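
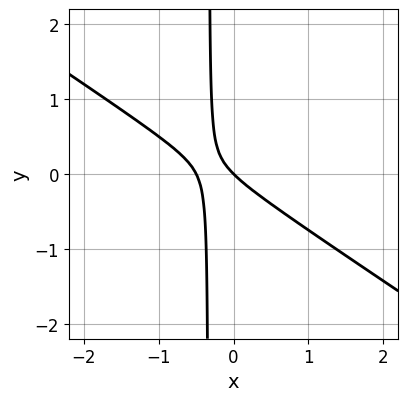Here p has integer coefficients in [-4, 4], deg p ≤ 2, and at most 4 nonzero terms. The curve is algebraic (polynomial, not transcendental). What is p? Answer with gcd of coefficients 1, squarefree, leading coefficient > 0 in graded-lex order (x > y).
2*x^2 + 3*x*y + x + y

Degree: a generic line meets the curve in up to 2 points, so deg p = 2.
Reading off the gridlines: one x-axis crossing is at x = 0; it crosses the y-axis at the gridline y = 0.
Putting this together gives p.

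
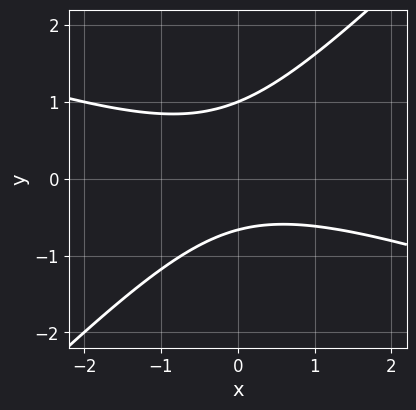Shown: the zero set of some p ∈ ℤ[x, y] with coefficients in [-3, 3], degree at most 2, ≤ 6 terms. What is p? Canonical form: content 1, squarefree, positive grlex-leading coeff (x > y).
x^2 + 2*x*y - 3*y^2 + y + 2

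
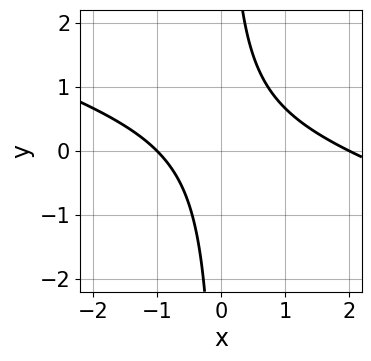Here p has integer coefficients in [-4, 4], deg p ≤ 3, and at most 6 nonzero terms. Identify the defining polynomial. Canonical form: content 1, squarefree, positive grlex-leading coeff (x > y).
x^2 + 3*x*y - x - 2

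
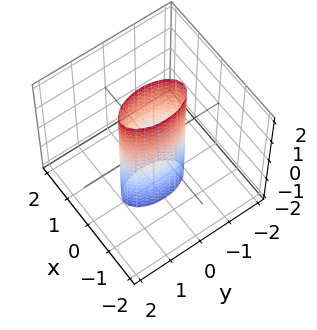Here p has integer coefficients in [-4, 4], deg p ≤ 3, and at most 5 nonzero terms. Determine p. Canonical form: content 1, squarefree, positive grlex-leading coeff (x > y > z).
First, degree: constant cross-section along one axis; a quadric, so deg p = 2.
Next, symmetries: it's symmetric under y → −y, forcing even powers of y; the x ↦ −x reflection is a symmetry, so x appears only in even powers; the z ↦ −z reflection is a symmetry, so z appears only in even powers.
Next, reading off the gridlines: the surface avoids every integer z-axis point in the box; among the integer gridlines, it crosses the y-axis at y ∈ {-1, 1}.
Finally, together with the visible shape, these determine p as stated.

3*x^2 + y^2 - 1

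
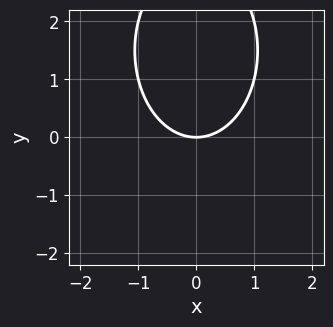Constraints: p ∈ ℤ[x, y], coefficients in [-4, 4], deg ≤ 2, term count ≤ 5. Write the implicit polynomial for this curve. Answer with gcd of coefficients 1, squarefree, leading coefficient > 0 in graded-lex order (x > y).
2*x^2 + y^2 - 3*y

deg p = 2. No degree-1 curve has this shape.
Symmetries: it's symmetric under x → −x, forcing even powers of x.
Observable constraints: one x-axis crossing is at x = 0; one y-axis crossing is at y = 0.
Assembling these constraints gives the stated polynomial.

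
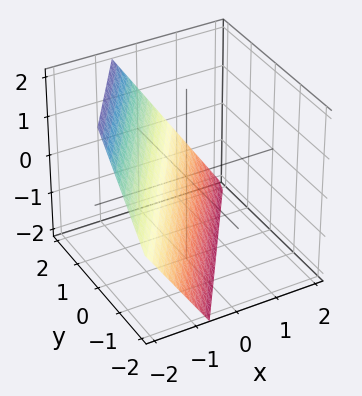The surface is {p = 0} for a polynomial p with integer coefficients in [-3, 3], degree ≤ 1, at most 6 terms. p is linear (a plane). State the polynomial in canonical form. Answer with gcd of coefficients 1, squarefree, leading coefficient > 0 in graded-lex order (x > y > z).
3*x - 2*y + 2*z + 2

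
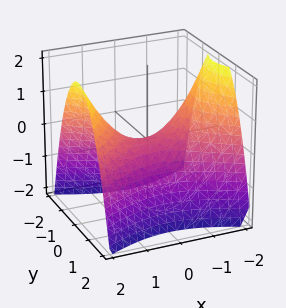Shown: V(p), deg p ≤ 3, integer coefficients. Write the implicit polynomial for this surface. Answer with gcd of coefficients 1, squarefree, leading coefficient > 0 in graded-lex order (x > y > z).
1. Degree: a saddle surface; a quadric, so deg p = 2.
2. Symmetries: mirror symmetry x ↦ −x ⇒ only even powers of x; it's symmetric under y → −y, forcing even powers of y.
3. From the axis intercepts and sections: one z-axis crossing is at z = 0; one x-axis crossing is at x = 0; one y-axis crossing is at y = 0.
4. The integer polynomial consistent with all of this is the stated p.

x^2 - 2*y^2 - 2*z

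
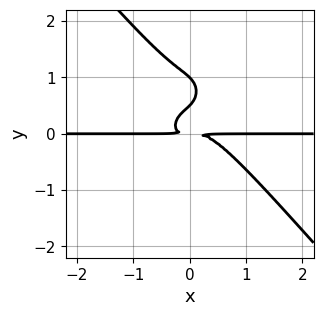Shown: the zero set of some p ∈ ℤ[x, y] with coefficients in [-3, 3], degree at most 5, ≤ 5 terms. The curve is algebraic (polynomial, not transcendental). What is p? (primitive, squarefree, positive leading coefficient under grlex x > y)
3*x^3*y + 2*y^4 + x*y^2 - 3*y^3 + y^2

First, deg p = 4. A generic line meets the curve in up to 4 points.
Next, from the visible intercepts: one y-axis crossing is at y = 1; the visible x-axis segment lies entirely on the curve.
Finally, together with the visible shape, these determine p as stated.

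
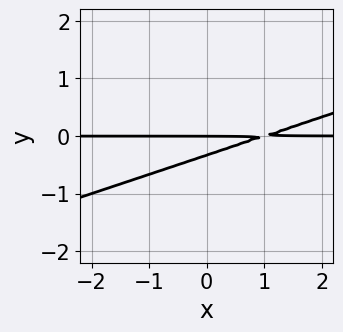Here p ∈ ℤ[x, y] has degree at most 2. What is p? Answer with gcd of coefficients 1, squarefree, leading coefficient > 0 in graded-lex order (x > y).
deg p = 2.
Reading off the gridlines: one y-axis crossing is at y = 0; the visible x-axis segment lies entirely on the curve.
Together with the visible shape, these determine p as stated.

x*y - 3*y^2 - y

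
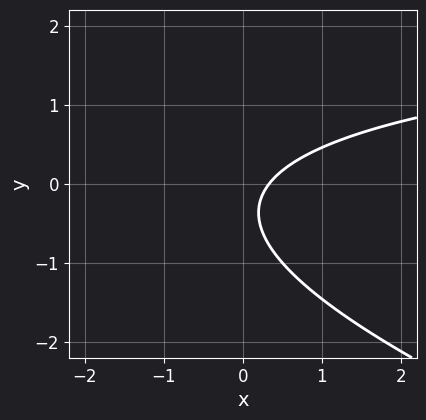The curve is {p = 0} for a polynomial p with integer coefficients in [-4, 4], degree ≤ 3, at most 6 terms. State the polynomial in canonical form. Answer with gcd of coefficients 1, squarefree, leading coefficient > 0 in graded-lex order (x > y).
x*y + 3*y^2 - 3*x + 2*y + 1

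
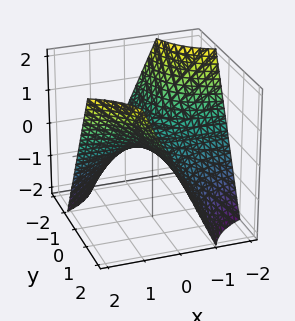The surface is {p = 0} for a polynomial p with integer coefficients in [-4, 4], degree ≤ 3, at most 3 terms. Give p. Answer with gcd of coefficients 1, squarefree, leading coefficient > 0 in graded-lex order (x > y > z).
(a) deg p = 2. A saddle surface; a quadric.
(b) From the axis intercepts and sections: every point of the y-axis in the box is on the surface; it crosses the z-axis at the gridline z = 0.
(c) Assembling these constraints gives the stated polynomial. Check: (2, 0, 0) on the x-axis lies on the surface, and p(2, 0, 0) = 0. ✓

x*y - z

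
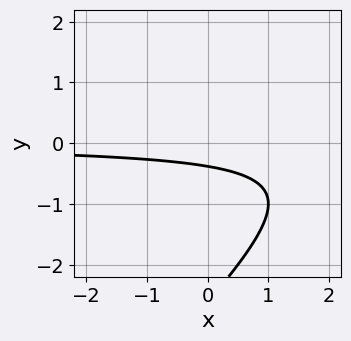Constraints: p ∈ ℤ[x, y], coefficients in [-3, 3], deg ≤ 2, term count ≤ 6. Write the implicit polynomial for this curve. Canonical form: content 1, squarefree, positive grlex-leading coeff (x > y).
x*y - y^2 - 3*y - 1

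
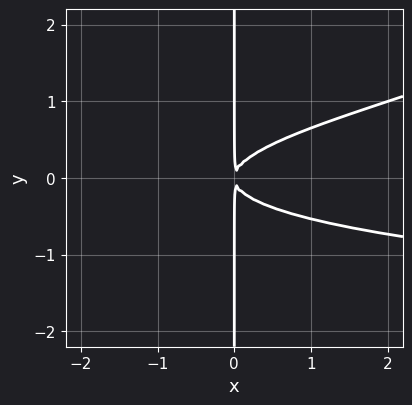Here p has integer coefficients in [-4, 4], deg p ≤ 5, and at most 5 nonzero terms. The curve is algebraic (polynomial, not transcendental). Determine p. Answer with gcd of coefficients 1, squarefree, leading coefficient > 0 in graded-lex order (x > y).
x*y^3 - 3*x*y^2 + x^2

(a) deg p = 4.
(b) From the axis intercepts and sections: every point of the y-axis in the box is on the curve.
(c) Putting this together gives p.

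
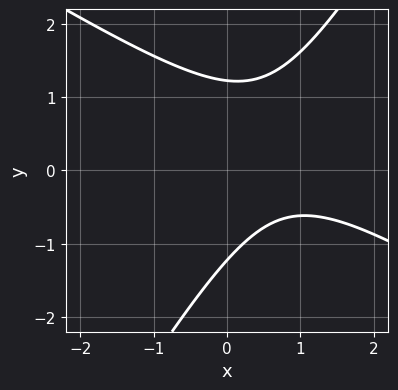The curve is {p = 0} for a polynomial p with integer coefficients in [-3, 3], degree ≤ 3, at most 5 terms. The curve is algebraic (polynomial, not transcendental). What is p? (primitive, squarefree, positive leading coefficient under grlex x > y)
deg p = 2. No degree-1 curve has this shape.
From the axis intercepts and sections: no x-intercept at any integer in the box.
Fitting integer coefficients to these (and the overall shape) gives p.

2*x^2 + 2*x*y - 2*y^2 - 3*x + 3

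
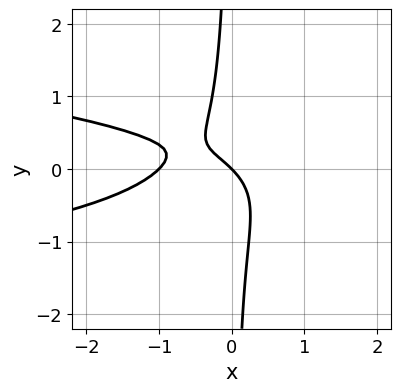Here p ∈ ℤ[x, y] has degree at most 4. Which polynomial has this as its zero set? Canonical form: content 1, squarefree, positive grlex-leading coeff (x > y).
1. deg p = 3.
2. From the axis intercepts and sections: it crosses the y-axis at the gridline y = 0; the x-axis gridline crossings are at x ∈ {-1, 0}.
3. Matching integer coefficients to the picture gives p.

3*x*y^2 + x^2 + x + y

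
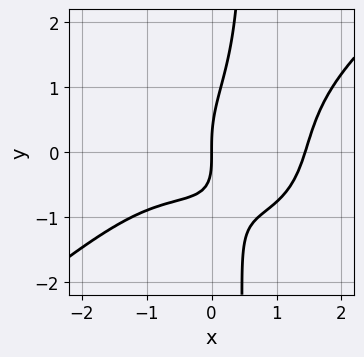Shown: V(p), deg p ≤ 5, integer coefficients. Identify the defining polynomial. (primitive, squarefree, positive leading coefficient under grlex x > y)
x^4 - 2*x*y^3 + y^3 - 2*x*y - 3*x

First, degree: no degree-3 curve has this shape, so deg p = 4.
Next, from the visible intercepts: one x-axis crossing is at x = 0; one y-axis crossing is at y = 0.
Finally, fitting integer coefficients to these (and the overall shape) gives p.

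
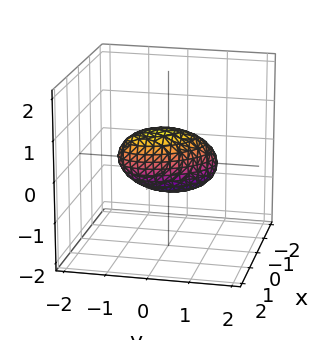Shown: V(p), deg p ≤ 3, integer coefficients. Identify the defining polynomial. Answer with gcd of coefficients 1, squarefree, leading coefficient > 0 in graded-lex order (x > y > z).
(a) The degree is 2 — a generic line meets the surface in up to 2 points.
(b) Checking where it meets the axes: the y-axis gridline crossings are at y ∈ {-1, 1}.
(c) These observations pin down the coefficients.

3*x^2 + 2*x*y - 2*x*z + 2*y^2 + 3*z^2 - 2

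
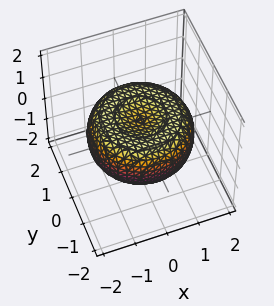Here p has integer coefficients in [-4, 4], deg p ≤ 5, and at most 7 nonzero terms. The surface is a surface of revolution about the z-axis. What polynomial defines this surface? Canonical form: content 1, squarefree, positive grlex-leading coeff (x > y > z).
1. Degree: the shape is more complex than any degree-3 surface, so deg p = 4.
2. Symmetries: the surface is invariant under rotation about z: p = q(x² + y², z).
3. Against the integer gridlines: a circular section at z = 0 has radius between 1 and 2.
4. Assembling these constraints gives the stated polynomial.

x^4 + 2*x^2*y^2 + y^4 - 2*x^2 - 2*y^2 + 3*z^2 - 1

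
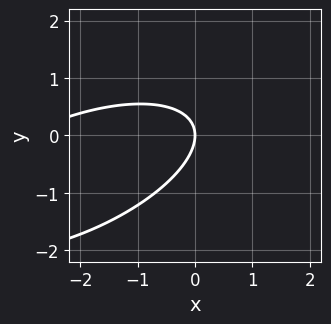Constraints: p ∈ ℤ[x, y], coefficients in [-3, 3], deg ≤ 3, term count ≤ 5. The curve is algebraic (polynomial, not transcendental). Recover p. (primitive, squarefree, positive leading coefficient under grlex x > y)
x^2 - 2*x*y + 3*y^2 + 3*x

1. Degree: a generic line meets the curve in up to 2 points, so deg p = 2.
2. Against the integer gridlines: it meets the y-axis at y = 0 (among the integer gridlines); it meets the x-axis at x = 0 (among the integer gridlines).
3. Together with the visible shape, these determine p as stated.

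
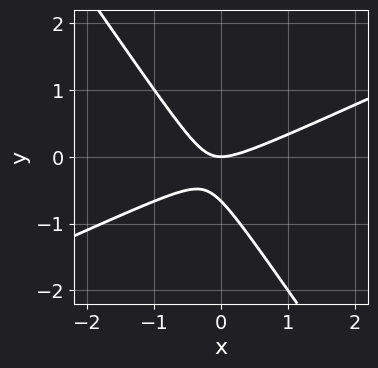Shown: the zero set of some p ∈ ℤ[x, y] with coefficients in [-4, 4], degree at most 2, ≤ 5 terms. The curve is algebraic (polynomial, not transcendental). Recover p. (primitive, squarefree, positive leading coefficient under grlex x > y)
2*x^2 - 3*x*y - 3*y^2 - 2*y

First, the degree is 2 — no degree-1 curve has this shape.
Then, from the visible intercepts: one y-axis crossing is at y = 0; it meets the x-axis at x = 0 (among the integer gridlines).
Finally, putting this together gives p.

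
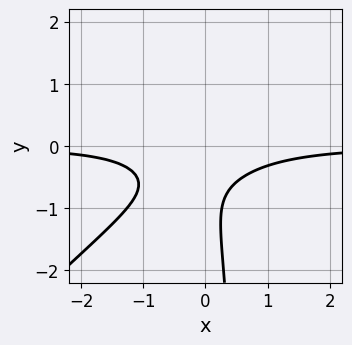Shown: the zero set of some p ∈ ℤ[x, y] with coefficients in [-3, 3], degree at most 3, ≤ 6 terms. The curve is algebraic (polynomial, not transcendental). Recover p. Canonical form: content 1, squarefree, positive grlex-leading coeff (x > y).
deg p = 3. No degree-2 curve has this shape.
From the visible intercepts: no y-intercept at any integer in the box; the curve avoids every integer x-axis point in the box.
Matching integer coefficients to the picture gives p.

3*x^2*y - 3*x*y^2 + 2*y^2 + 3*y + 2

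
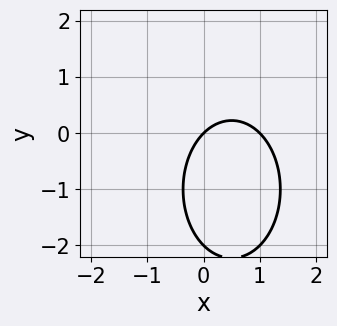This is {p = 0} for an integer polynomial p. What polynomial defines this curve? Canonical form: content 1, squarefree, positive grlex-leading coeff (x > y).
Degree: a generic line meets the curve in up to 2 points, so deg p = 2.
Checking where it meets the axes: the y-axis gridline crossings are at y ∈ {-2, 0}; the x-axis gridline crossings are at x ∈ {0, 1}.
Putting this together gives p.

2*x^2 + y^2 - 2*x + 2*y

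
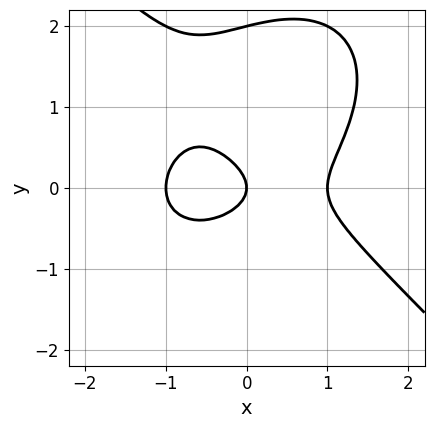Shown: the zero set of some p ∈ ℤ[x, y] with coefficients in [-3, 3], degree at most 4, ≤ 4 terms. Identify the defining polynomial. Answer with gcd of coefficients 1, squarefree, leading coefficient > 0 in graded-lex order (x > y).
1. The degree is 3 — a generic line meets the curve in up to 3 points.
2. From the axis intercepts and sections: among the integer gridlines, it crosses the x-axis at x ∈ {-1, 0, 1}; the y-axis gridline crossings are at y ∈ {0, 2}.
3. The integer polynomial consistent with all of this is the stated p.

x^3 + y^3 - 2*y^2 - x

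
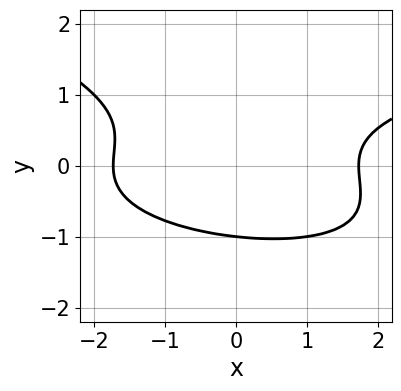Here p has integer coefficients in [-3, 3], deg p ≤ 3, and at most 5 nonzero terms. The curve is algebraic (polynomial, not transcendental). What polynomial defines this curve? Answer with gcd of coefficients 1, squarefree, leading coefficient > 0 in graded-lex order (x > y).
x*y^2 + 3*y^3 - x^2 + 3

The degree is 3 — the shape is more complex than any degree-2 curve.
From the visible intercepts: one y-axis crossing is at y = -1.
The integer polynomial consistent with all of this is the stated p.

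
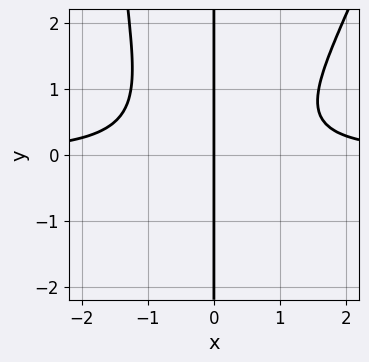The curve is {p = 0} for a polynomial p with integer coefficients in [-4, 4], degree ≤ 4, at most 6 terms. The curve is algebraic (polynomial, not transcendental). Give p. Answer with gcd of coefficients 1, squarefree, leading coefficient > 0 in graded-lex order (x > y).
3*x^3*y - x^2*y^2 - 3*x*y^2 - 3*x

First, the degree is 4 — the shape is more complex than any degree-3 curve.
Next, observable constraints: every point of the y-axis in the box is on the curve; it crosses the x-axis at the gridline x = 0.
Finally, putting this together gives p.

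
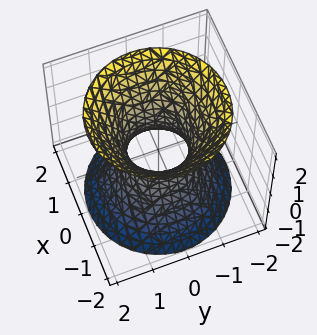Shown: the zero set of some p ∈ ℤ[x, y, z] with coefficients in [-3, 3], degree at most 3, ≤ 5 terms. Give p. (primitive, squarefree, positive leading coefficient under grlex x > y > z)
1. Degree: one connected sheet with a waist; a quadric, so deg p = 2.
2. Symmetries: mirror symmetry z ↦ −z ⇒ only even powers of z; rotational symmetry about the z-axis ⇒ p depends on x, y only through x² + y².
3. Reading off the gridlines: a circular section at z = 2 has radius between 1 and 2; it misses every integer gridline on the z-axis.
4. These observations pin down the coefficients.

3*x^2 + 3*y^2 - 2*z^2 - 2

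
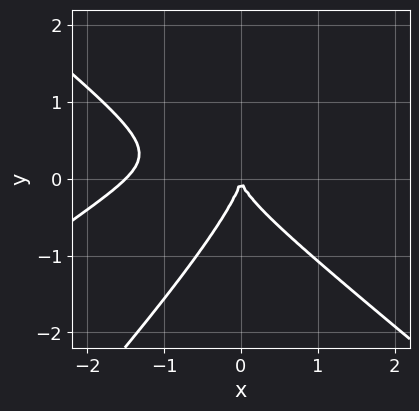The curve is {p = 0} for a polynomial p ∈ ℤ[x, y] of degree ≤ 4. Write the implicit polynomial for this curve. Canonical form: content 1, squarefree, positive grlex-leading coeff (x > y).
1. The degree is 3 — no degree-2 curve has this shape.
2. Against the integer gridlines: one y-axis crossing is at y = 0; one x-axis crossing is at x = 0.
3. Together with the visible shape, these determine p as stated.

2*x^3 - 2*x^2*y - 3*x*y^2 + 3*y^3 + 3*x^2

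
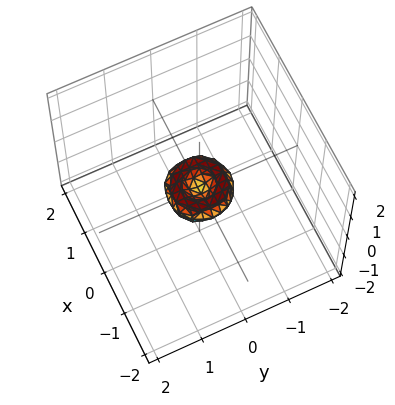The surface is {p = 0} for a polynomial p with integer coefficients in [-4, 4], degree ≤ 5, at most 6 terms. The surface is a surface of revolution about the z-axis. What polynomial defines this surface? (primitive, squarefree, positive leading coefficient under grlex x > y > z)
Degree: no degree-3 surface has this shape, so deg p = 4.
Symmetries: the z-axis is an axis of rotation, so x and y enter only as x² + y².
Observable constraints: a circular section at z = 0 has radius between 0 and 1; one z-axis crossing is at z = 0.
Matching integer coefficients to the picture gives p.

2*x^4 + 4*x^2*y^2 + 2*y^4 - x^2 - y^2 + 2*z^2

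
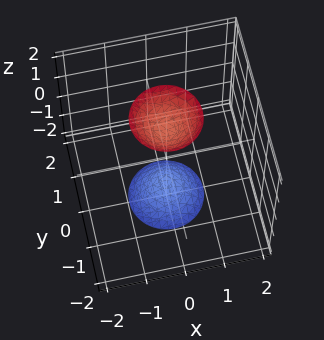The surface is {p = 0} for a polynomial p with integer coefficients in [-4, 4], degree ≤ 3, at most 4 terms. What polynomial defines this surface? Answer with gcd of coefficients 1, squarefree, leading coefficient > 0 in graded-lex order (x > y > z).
3*x^2 + 3*y^2 - z^2 + 2

First, there are 2 components. Treating them together as one polynomial.
Then, the degree is 2 — two separate bowl-shaped sheets opening away from each other; a quadric.
Then, symmetries: mirror symmetry z ↦ −z ⇒ only even powers of z; the z-axis is an axis of rotation, so x and y enter only as x² + y².
Then, checking where it meets the axes: no y-intercept at any integer in the box; it misses every integer gridline on the x-axis; a circular section at z = -2 has radius between 0 and 1.
Finally, these observations pin down the coefficients.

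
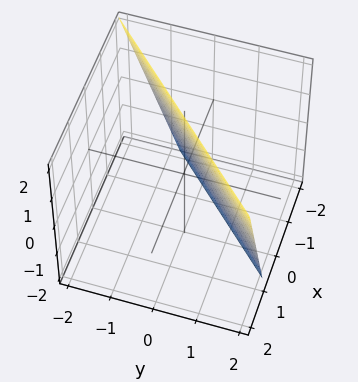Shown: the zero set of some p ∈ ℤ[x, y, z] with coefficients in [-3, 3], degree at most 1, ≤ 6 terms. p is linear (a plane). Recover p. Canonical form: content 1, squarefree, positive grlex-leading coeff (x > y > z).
3*x - 3*y - z + 2

1. The degree is 1 — the surface is flat (a plane).
2. Observable constraints: one z-axis crossing is at z = 2.
3. The integer polynomial consistent with all of this is the stated p.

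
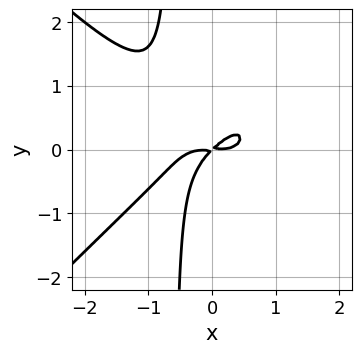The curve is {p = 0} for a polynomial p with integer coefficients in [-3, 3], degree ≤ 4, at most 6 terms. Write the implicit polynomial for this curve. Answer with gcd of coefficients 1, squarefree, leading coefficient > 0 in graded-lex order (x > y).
x^4 - x^2*y^2 + x*y^2 - x*y + y^2

(a) Degree: the shape is more complex than any degree-3 curve, so deg p = 4.
(b) Matching integer coefficients to the picture gives p.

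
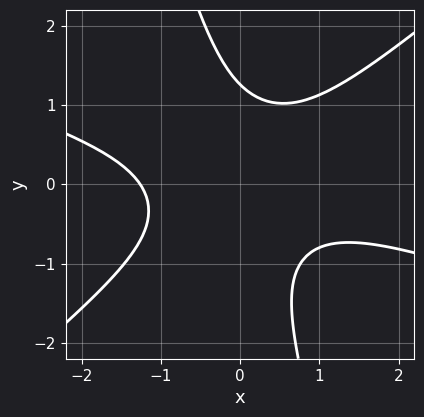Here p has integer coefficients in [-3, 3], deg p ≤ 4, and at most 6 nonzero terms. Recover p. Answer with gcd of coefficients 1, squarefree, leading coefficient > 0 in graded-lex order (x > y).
deg p = 3.
Solving for integer coefficients yields p as stated.

x^3 + 2*x^2*y - 3*x*y^2 - y^3 + 2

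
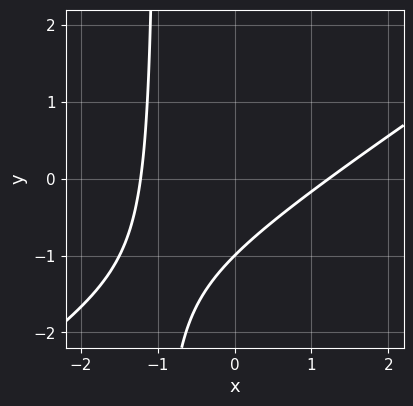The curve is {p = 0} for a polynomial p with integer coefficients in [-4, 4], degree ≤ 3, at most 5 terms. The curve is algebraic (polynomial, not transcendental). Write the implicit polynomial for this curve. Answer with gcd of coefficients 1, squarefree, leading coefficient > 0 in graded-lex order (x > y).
1. deg p = 2. The shape is more complex than any degree-1 curve.
2. From the axis intercepts and sections: it crosses the y-axis at the gridline y = -1.
3. The integer polynomial consistent with all of this is the stated p.

2*x^2 - 3*x*y - 3*y - 3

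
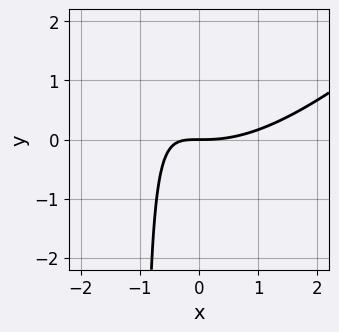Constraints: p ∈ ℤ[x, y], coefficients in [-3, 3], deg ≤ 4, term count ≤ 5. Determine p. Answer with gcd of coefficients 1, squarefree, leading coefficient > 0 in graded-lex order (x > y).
1. deg p = 3. No degree-2 curve has this shape.
2. Reading off the gridlines: it meets the y-axis at y = 0 (among the integer gridlines); it crosses the x-axis at the gridline x = 0.
3. Together with the visible shape, these determine p as stated.

x^3 - x^2*y - 3*x*y - 2*y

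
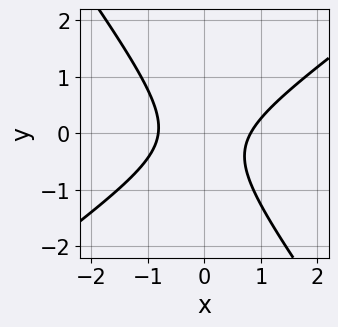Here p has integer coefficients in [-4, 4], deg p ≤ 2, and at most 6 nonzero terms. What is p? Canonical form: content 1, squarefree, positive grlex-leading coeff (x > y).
3*x^2 - 2*x*y - 3*y^2 - y - 2

First, degree: the shape is more complex than any degree-1 curve, so deg p = 2.
Next, against the integer gridlines: the curve avoids every integer y-axis point in the box.
Finally, fitting integer coefficients to these (and the overall shape) gives p.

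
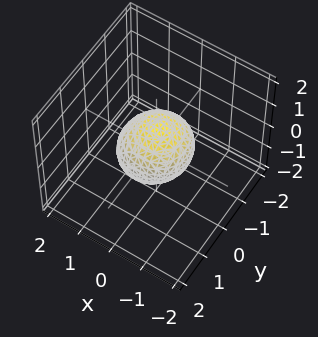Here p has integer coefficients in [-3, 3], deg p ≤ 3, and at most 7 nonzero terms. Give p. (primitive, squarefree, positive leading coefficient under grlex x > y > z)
(a) deg p = 2. The shape is more complex than any degree-1 surface.
(b) From the axis intercepts and sections: among the integer gridlines, it crosses the x-axis at x ∈ {-1, 1}; the y-axis gridline crossings are at y ∈ {-1, 1}; the z-axis gridline crossings are at z ∈ {-1, 1}.
(c) Putting this together gives p.

3*x^2 + x*z + 3*y^2 + 3*z^2 - 3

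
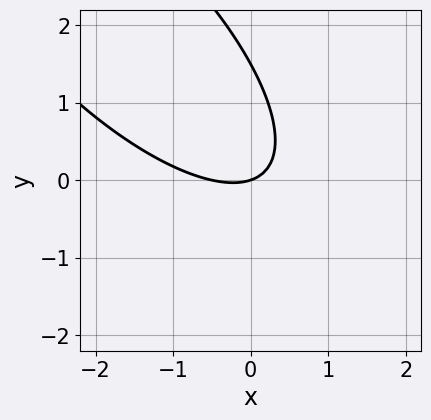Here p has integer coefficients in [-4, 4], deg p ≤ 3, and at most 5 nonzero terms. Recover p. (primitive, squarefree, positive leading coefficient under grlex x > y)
2*x^2 + 3*x*y + 2*y^2 + x - 3*y

(a) The degree is 2 — no degree-1 curve has this shape.
(b) Against the integer gridlines: it meets the y-axis at y = 0 (among the integer gridlines); it crosses the x-axis at the gridline x = 0.
(c) Matching integer coefficients to the picture gives p.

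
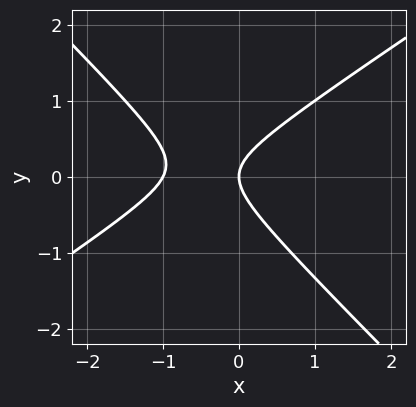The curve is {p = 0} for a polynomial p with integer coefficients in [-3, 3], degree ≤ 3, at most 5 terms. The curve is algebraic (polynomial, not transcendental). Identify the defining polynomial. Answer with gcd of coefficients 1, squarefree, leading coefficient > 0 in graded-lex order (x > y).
(a) Degree: the shape is more complex than any degree-1 curve, so deg p = 2.
(b) Against the integer gridlines: it meets the y-axis at y = 0 (among the integer gridlines); among the integer gridlines, it crosses the x-axis at x ∈ {-1, 0}.
(c) Matching integer coefficients to the picture gives p.

2*x^2 - x*y - 3*y^2 + 2*x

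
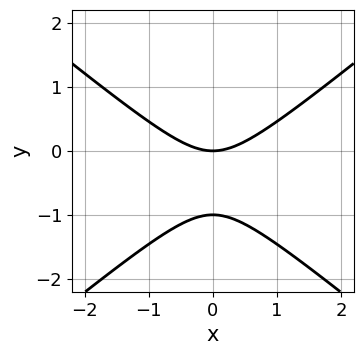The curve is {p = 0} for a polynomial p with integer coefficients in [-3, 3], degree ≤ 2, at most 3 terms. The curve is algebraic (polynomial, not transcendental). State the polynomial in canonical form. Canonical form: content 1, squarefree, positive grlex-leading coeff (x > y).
2*x^2 - 3*y^2 - 3*y

1. Degree: a generic line meets the curve in up to 2 points, so deg p = 2.
2. Symmetries: it's symmetric under x → −x, forcing even powers of x.
3. Against the integer gridlines: the y-axis gridline crossings are at y ∈ {-1, 0}; one x-axis crossing is at x = 0.
4. These observations pin down the coefficients.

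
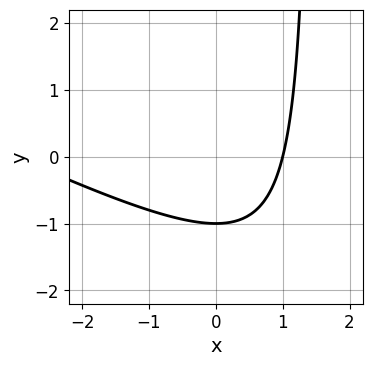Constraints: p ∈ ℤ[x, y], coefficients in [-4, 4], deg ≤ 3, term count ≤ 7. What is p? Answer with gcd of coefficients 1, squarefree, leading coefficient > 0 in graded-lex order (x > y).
x^2 + 2*x*y + 2*x - 3*y - 3

(a) The degree is 2 — the shape is more complex than any degree-1 curve.
(b) From the axis intercepts and sections: one y-axis crossing is at y = -1; it meets the x-axis at x = 1 (among the integer gridlines).
(c) Putting this together gives p.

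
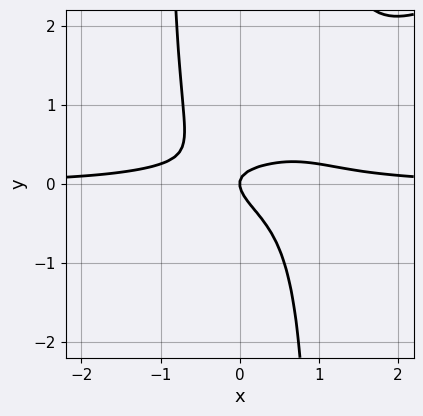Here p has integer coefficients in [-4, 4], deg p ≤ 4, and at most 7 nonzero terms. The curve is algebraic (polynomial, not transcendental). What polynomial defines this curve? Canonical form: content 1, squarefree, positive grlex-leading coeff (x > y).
2*x^3*y - 3*x^2*y^2 + 2*x*y + 3*y^2 - x

The degree is 4 — the shape is more complex than any degree-3 curve.
Reading off the gridlines: one x-axis crossing is at x = 0; it crosses the y-axis at the gridline y = 0.
Together with the visible shape, these determine p as stated.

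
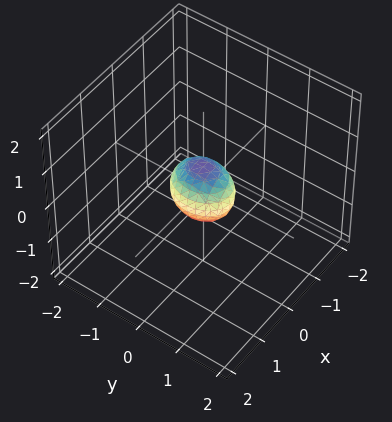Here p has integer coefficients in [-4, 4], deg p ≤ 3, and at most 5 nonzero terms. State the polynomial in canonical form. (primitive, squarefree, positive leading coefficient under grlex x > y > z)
3*x^2 + 2*y^2 + 2*z^2 - 1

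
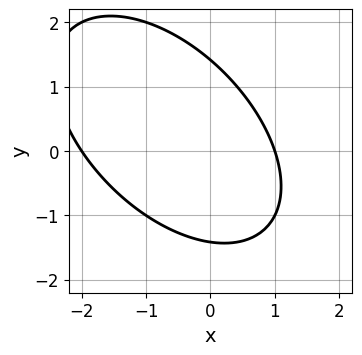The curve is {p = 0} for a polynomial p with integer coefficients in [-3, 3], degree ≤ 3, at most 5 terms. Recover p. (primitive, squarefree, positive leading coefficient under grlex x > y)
x^2 + x*y + y^2 + x - 2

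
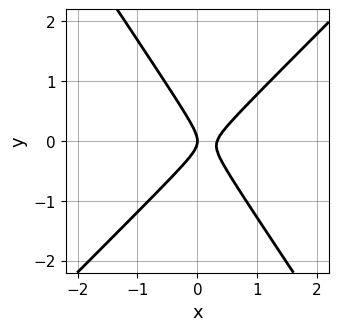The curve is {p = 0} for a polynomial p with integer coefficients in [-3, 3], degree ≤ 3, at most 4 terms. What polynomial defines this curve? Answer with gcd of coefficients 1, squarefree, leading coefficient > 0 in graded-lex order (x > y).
1. The degree is 2 — no degree-1 curve has this shape.
2. Observable constraints: it crosses the x-axis at the gridline x = 0; it meets the y-axis at y = 0 (among the integer gridlines).
3. Solving for integer coefficients yields p as stated.

3*x^2 - x*y - 2*y^2 - x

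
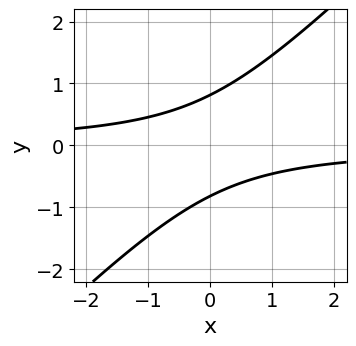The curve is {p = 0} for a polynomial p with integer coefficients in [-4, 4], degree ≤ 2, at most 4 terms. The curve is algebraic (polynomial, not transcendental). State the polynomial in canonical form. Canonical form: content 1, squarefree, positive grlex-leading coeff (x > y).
3*x*y - 3*y^2 + 2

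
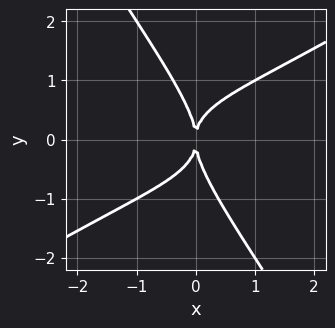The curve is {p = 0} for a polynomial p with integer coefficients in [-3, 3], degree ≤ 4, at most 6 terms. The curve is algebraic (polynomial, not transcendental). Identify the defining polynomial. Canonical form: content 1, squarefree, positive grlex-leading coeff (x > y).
deg p = 4. A generic line meets the curve in up to 4 points.
Checking where it meets the axes: it crosses the x-axis at the gridline x = 0; it crosses the y-axis at the gridline y = 0.
Together with the visible shape, these determine p as stated.

x^3*y - 2*x*y^3 - y^4 + 2*x^2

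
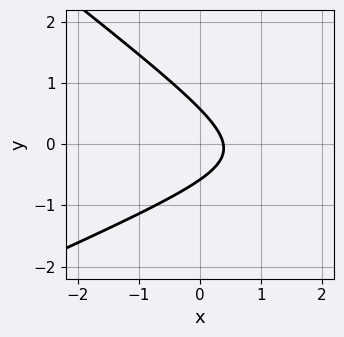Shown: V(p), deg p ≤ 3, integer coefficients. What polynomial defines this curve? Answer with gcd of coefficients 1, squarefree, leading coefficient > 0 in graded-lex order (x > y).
1. The degree is 2 — a generic line meets the curve in up to 2 points.
2. Putting this together gives p.

x^2 - x*y - 3*y^2 - 3*x + 1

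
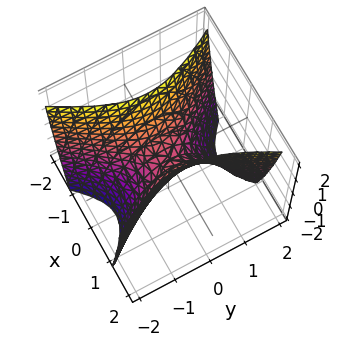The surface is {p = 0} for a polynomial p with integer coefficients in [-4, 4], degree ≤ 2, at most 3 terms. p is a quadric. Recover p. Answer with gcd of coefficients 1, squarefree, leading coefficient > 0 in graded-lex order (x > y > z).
2*x^2 - y^2 - z

First, the degree is 2 — a hyperbolic paraboloid; a quadric.
Then, symmetries: mirror symmetry x ↦ −x ⇒ only even powers of x; it's symmetric under y → −y, forcing even powers of y.
Next, from the visible intercepts: one y-axis crossing is at y = 0; it meets the x-axis at x = 0 (among the integer gridlines); it meets the z-axis at z = 0 (among the integer gridlines).
Finally, matching integer coefficients to the picture gives p.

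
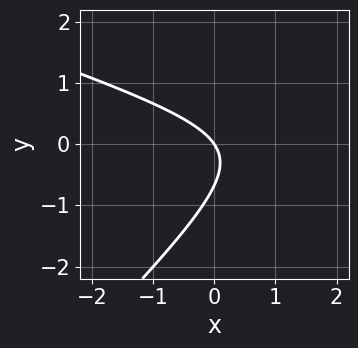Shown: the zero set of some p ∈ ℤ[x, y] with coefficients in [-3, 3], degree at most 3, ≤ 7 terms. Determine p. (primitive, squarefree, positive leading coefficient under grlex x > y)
First, degree: no degree-1 curve has this shape, so deg p = 2.
Then, observable constraints: it meets the y-axis at y = 0 (among the integer gridlines); one x-axis crossing is at x = 0.
Finally, fitting integer coefficients to these (and the overall shape) gives p.

x^2 + 2*x*y - 3*y^2 - 3*x - 2*y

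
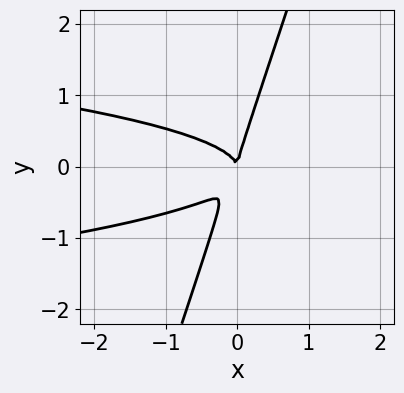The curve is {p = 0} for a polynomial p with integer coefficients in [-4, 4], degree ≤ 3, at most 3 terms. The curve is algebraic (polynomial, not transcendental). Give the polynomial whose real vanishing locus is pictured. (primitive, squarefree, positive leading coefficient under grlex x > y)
(a) deg p = 3. A generic line meets the curve in up to 3 points.
(b) Reading off the gridlines: it crosses the y-axis at the gridline y = 0; it crosses the x-axis at the gridline x = 0.
(c) Matching integer coefficients to the picture gives p.

3*x*y^2 - y^3 + x^2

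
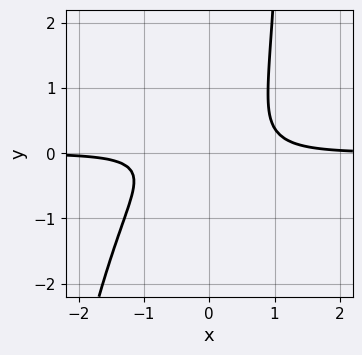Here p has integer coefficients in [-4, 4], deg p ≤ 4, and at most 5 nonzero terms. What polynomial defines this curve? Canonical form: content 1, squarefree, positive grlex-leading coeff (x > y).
The degree is 4 — a generic line meets the curve in up to 4 points.
Observable constraints: the curve avoids every integer y-axis point in the box; the curve avoids every integer x-axis point in the box.
Solving for integer coefficients yields p as stated.

3*x^3*y + 2*x*y^2 - 3*y^2 - 1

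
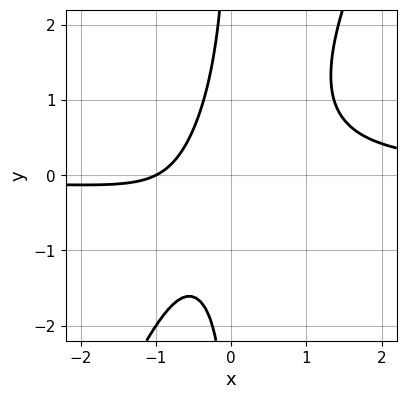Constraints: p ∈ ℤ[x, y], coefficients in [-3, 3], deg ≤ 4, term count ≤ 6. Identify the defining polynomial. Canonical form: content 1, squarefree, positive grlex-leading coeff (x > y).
2*x^2*y - x*y^2 - x - 1

First, deg p = 3. A generic line meets the curve in up to 3 points.
Then, observable constraints: one x-axis crossing is at x = -1; the curve avoids every integer y-axis point in the box.
Finally, the integer polynomial consistent with all of this is the stated p.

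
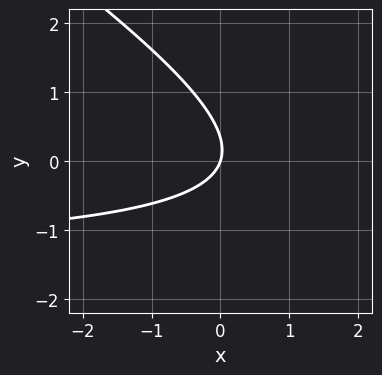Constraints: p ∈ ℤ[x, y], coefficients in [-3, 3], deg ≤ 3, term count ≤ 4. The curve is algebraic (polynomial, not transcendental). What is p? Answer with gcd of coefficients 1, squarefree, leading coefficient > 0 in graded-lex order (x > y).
The degree is 2 — a generic line meets the curve in up to 2 points.
Checking where it meets the axes: it crosses the y-axis at the gridline y = 0; it meets the x-axis at x = 0 (among the integer gridlines).
Matching integer coefficients to the picture gives p.

2*x*y + 3*y^2 + 3*x - y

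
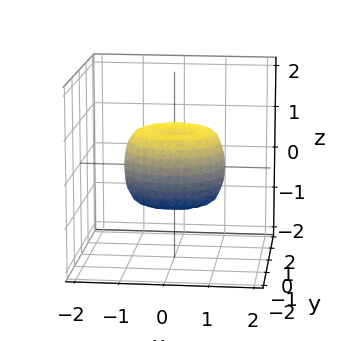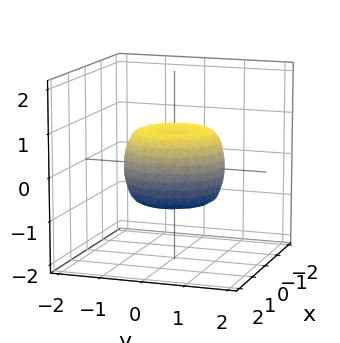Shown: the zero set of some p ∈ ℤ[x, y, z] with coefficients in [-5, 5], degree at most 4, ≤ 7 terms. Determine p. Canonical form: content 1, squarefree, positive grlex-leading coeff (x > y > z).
2*x^4 + 4*x^2*y^2 + 2*y^4 - 2*x^2 - 2*y^2 + 2*z^2 - 1

deg p = 4. The shape is more complex than any degree-3 surface.
Symmetries: every cross-section ⟂ z is a circle, so x, y appear only via x² + y².
From the visible intercepts: a circular section at z = 0 has radius between 1 and 2.
Putting this together gives p.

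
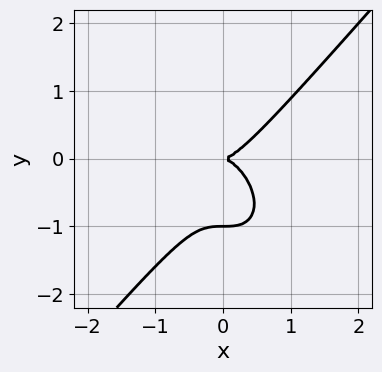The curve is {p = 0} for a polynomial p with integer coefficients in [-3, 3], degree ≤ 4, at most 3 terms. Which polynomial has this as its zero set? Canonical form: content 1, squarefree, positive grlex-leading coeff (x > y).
3*x^3 - 2*y^3 - 2*y^2

(a) Degree: the shape is more complex than any degree-2 curve, so deg p = 3.
(b) Checking where it meets the axes: the y-axis gridline crossings are at y ∈ {-1, 0}; one x-axis crossing is at x = 0.
(c) Assembling these constraints gives the stated polynomial.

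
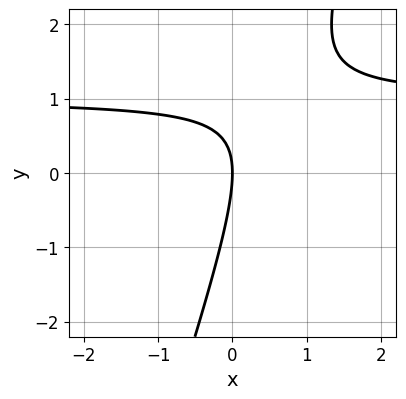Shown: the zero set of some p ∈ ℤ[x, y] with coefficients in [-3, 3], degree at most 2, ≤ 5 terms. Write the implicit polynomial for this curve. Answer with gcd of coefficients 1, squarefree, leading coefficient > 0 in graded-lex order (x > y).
3*x*y - y^2 - 3*x

First, degree: a generic line meets the curve in up to 2 points, so deg p = 2.
Then, reading off the gridlines: it meets the x-axis at x = 0 (among the integer gridlines); it crosses the y-axis at the gridline y = 0.
Finally, assembling these constraints gives the stated polynomial.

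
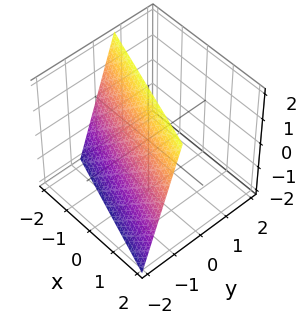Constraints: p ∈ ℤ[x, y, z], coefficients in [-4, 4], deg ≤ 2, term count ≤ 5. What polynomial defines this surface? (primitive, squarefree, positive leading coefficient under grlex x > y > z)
The degree is 1 — every cross-section is a straight line — this is a plane.
From the axis intercepts and sections: it crosses the x-axis at the gridline x = -2; one z-axis crossing is at z = 2.
Fitting integer coefficients to these (and the overall shape) gives p.

x + 3*y - z + 2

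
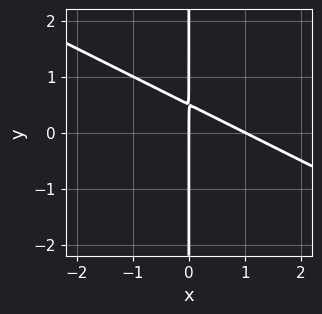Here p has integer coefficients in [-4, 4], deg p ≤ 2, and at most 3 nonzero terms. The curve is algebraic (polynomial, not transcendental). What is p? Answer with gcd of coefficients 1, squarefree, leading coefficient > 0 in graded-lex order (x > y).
x^2 + 2*x*y - x

1. Degree: the shape is more complex than any degree-1 curve, so deg p = 2.
2. From the axis intercepts and sections: every point of the y-axis in the box is on the curve; among the integer gridlines, it crosses the x-axis at x ∈ {0, 1}.
3. Fitting integer coefficients to these (and the overall shape) gives p.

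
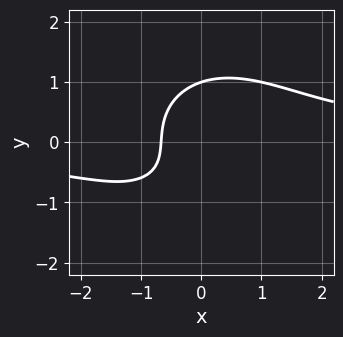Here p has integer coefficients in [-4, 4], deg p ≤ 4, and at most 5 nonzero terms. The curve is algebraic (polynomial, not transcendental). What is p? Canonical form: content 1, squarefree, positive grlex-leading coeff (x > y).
1. deg p = 3. The shape is more complex than any degree-2 curve.
2. From the axis intercepts and sections: it meets the y-axis at y = 1 (among the integer gridlines).
3. Putting this together gives p.

2*x^2*y + 2*y^3 + x*y - 3*x - 2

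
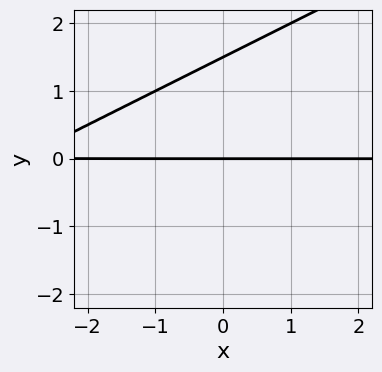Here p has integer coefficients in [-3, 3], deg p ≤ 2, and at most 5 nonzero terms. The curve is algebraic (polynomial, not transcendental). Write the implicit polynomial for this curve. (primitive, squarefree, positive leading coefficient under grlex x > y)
x*y - 2*y^2 + 3*y

Degree: no degree-1 curve has this shape, so deg p = 2.
From the axis intercepts and sections: every point of the x-axis in the box is on the curve; it meets the y-axis at y = 0 (among the integer gridlines).
Putting this together gives p.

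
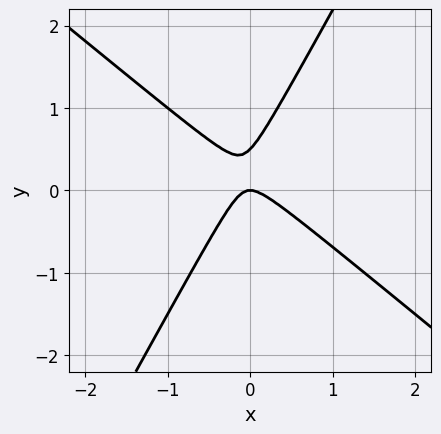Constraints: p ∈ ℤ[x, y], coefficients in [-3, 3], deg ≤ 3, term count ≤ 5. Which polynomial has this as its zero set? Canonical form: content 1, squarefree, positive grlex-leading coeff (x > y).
3*x^2 + 2*x*y - 2*y^2 + y

First, the degree is 2 — the shape is more complex than any degree-1 curve.
Then, from the visible intercepts: it meets the y-axis at y = 0 (among the integer gridlines); it crosses the x-axis at the gridline x = 0.
Finally, these observations pin down the coefficients.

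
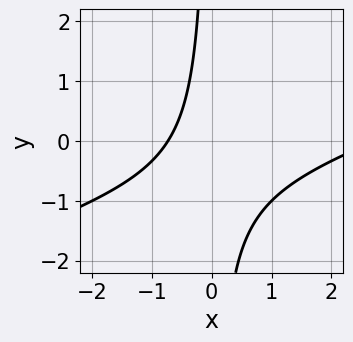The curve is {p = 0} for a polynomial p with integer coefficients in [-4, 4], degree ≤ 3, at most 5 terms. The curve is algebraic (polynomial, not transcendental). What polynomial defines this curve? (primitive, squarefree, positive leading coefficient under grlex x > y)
Degree: no degree-1 curve has this shape, so deg p = 2.
From the axis intercepts and sections: the curve avoids every integer y-axis point in the box.
Matching integer coefficients to the picture gives p.

x^2 - 3*x*y - 2*x - 2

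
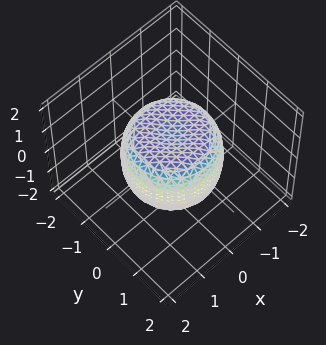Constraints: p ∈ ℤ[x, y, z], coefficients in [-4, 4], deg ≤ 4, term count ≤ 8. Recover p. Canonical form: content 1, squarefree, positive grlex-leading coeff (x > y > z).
x^4 + 2*x^2*y^2 + y^4 - x^2 - y^2 + z^2 - 1

1. The degree is 4 — no degree-3 surface has this shape.
2. Symmetries: the surface is invariant under rotation about z: p = q(x² + y², z).
3. Against the integer gridlines: a circular section at z = 1 has radius exactly 1; the z-axis gridline crossings are at z ∈ {-1, 1}.
4. Together with the visible shape, these determine p as stated.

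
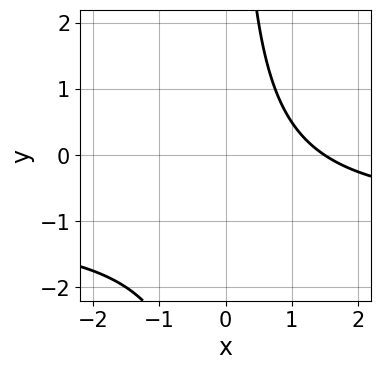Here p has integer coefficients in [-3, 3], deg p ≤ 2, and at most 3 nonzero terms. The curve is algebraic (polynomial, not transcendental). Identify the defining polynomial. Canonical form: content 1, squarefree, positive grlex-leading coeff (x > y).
2*x*y + 2*x - 3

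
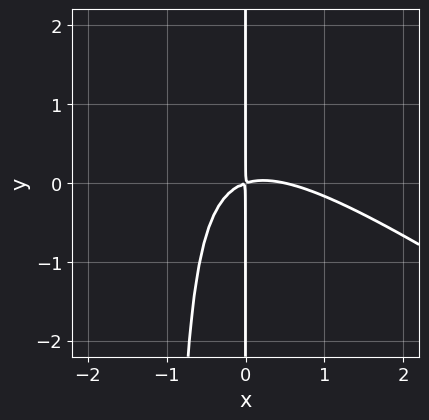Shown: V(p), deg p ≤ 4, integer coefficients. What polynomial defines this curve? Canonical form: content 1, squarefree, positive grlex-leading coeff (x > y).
First, deg p = 3.
Next, against the integer gridlines: the visible y-axis segment lies entirely on the curve.
Finally, solving for integer coefficients yields p as stated.

2*x^3 + 3*x^2*y - x^2 + 3*x*y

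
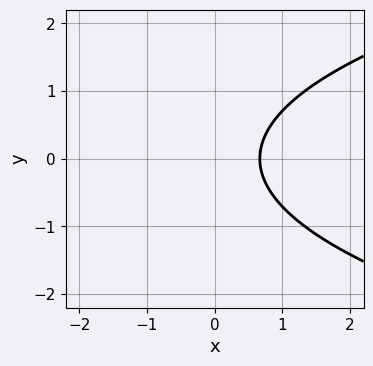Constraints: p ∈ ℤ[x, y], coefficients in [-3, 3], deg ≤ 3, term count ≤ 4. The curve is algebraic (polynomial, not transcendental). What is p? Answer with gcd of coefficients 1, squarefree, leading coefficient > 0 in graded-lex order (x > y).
(a) deg p = 2. No degree-1 curve has this shape.
(b) Symmetries: mirror symmetry y ↦ −y ⇒ only even powers of y.
(c) From the axis intercepts and sections: it misses every integer gridline on the y-axis.
(d) Together with the visible shape, these determine p as stated.

2*y^2 - 3*x + 2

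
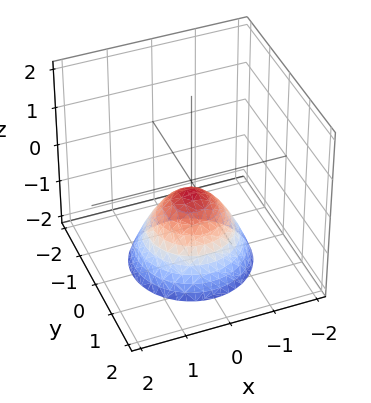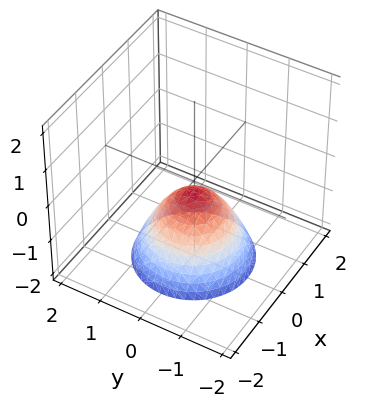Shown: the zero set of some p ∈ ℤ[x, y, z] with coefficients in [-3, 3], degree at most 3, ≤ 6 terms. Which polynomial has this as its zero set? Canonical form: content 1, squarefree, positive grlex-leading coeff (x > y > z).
3*x^2 + 3*y^2 + 3*z + 1

Degree: no degree-1 surface has this shape, so deg p = 2.
By symmetry, the surface is invariant under rotation about z: p = q(x² + y², z).
From the visible intercepts: the surface avoids every integer x-axis point in the box; no y-intercept at any integer in the box; a circular section at z = -2 has radius between 1 and 2.
Matching integer coefficients to the picture gives p.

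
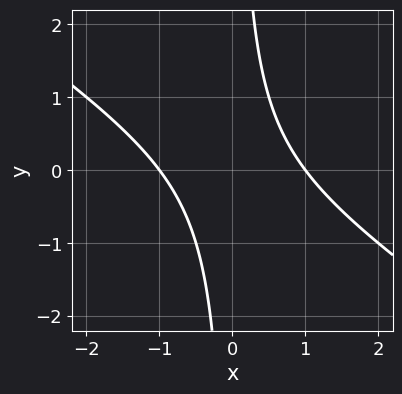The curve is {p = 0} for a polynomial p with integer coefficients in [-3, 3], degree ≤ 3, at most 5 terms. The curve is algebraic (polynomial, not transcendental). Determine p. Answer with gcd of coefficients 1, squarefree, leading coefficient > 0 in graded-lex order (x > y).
2*x^2 + 3*x*y - 2

(a) deg p = 2. No degree-1 curve has this shape.
(b) Against the integer gridlines: it misses every integer gridline on the y-axis; the x-axis gridline crossings are at x ∈ {-1, 1}.
(c) The integer polynomial consistent with all of this is the stated p.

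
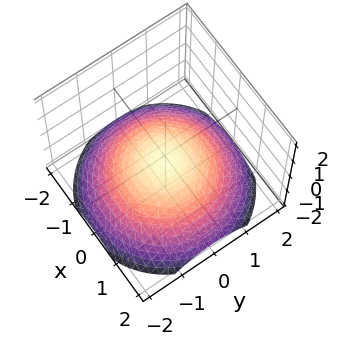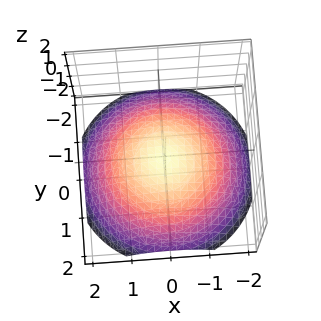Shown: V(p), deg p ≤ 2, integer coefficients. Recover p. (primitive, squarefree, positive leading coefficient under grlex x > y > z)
1. The degree is 2 — no degree-1 surface has this shape.
2. By symmetry, the z-axis is an axis of rotation, so x and y enter only as x² + y².
3. Against the integer gridlines: it misses every integer gridline on the x-axis; a circular section at z = -1 has radius between 1 and 2.
4. Putting this together gives p.

x^2 + y^2 + 3*z + 1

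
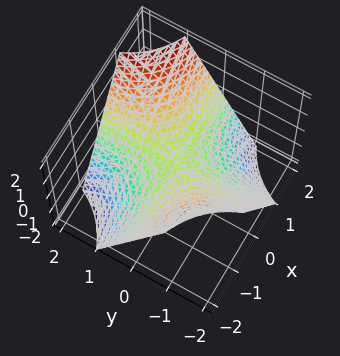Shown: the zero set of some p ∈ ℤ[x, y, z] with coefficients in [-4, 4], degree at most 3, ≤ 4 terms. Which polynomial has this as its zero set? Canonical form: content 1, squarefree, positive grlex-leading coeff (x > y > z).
First, the degree is 2 — a hyperbolic paraboloid; a quadric.
Then, observable constraints: it meets the z-axis at z = 0 (among the integer gridlines); the visible y-axis segment lies entirely on the surface.
Finally, these observations pin down the coefficients. Check: (-1, 0, 0) on the x-axis lies on the surface, and p(-1, 0, 0) = 0. ✓

x*y - z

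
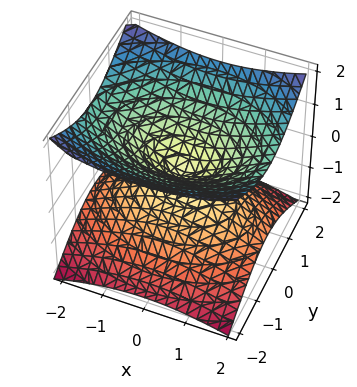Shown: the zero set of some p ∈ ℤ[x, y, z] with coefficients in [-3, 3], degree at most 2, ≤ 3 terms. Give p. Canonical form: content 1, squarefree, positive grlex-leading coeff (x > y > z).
x^2 + 2*y^2 - 3*z^2

First, deg p = 2.
Then, symmetries: it's symmetric under y → −y, forcing even powers of y; the x ↦ −x reflection is a symmetry, so x appears only in even powers; it's symmetric under z → −z, forcing even powers of z.
Then, checking where it meets the axes: it meets the z-axis at z = 0 (among the integer gridlines); it meets the x-axis at x = 0 (among the integer gridlines).
Finally, the integer polynomial consistent with all of this is the stated p.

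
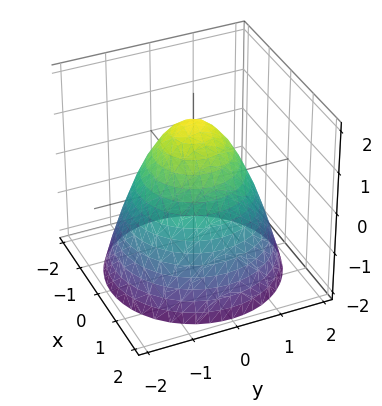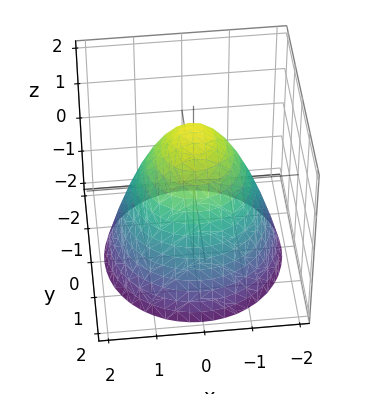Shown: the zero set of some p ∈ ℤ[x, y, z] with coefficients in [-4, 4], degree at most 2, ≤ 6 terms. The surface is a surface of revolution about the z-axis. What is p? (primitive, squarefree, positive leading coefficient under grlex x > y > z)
2*x^2 + 2*y^2 + 2*z - 3

Degree: the shape is more complex than any degree-1 surface, so deg p = 2.
Symmetries: rotational symmetry about the z-axis ⇒ p depends on x, y only through x² + y².
Reading off the gridlines: a circular section at z = -1 has radius between 1 and 2.
The integer polynomial consistent with all of this is the stated p.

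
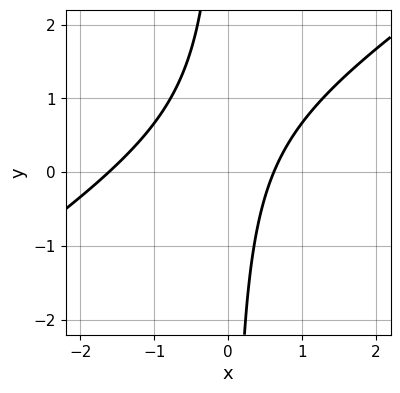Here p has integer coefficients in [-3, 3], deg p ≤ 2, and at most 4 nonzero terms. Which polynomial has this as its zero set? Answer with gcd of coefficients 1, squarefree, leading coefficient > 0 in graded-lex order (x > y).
deg p = 2. No degree-1 curve has this shape.
Reading off the gridlines: it misses every integer gridline on the y-axis.
Matching integer coefficients to the picture gives p.

2*x^2 - 3*x*y + 2*x - 2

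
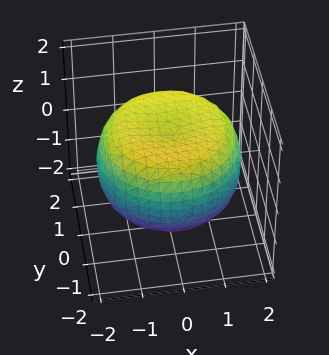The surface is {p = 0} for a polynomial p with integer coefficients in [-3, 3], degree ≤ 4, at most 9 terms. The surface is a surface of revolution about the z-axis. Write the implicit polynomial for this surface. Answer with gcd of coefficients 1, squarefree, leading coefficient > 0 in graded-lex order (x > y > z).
deg p = 4. The shape is more complex than any degree-3 surface.
Symmetries: rotational symmetry about the z-axis ⇒ p depends on x, y only through x² + y².
Against the integer gridlines: the z-axis gridline crossings are at z ∈ {-1, 1}; a circular section at z = 0 has radius between 1 and 2.
The integer polynomial consistent with all of this is the stated p.

x^4 + 2*x^2*y^2 + y^4 - 2*x^2 - 2*y^2 + 3*z^2 - 3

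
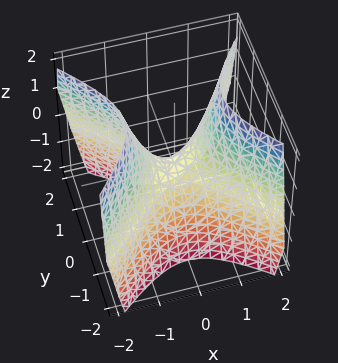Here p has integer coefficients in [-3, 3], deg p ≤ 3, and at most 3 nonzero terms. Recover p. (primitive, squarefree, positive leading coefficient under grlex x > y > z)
3*x^2 - 3*y^2 - 2*z

deg p = 2. A hyperbolic paraboloid; a quadric.
Symmetries: the y ↦ −y reflection is a symmetry, so y appears only in even powers; mirror symmetry x ↦ −x ⇒ only even powers of x.
From the axis intercepts and sections: it meets the y-axis at y = 0 (among the integer gridlines); it crosses the z-axis at the gridline z = 0; it meets the x-axis at x = 0 (among the integer gridlines).
Solving for integer coefficients yields p as stated.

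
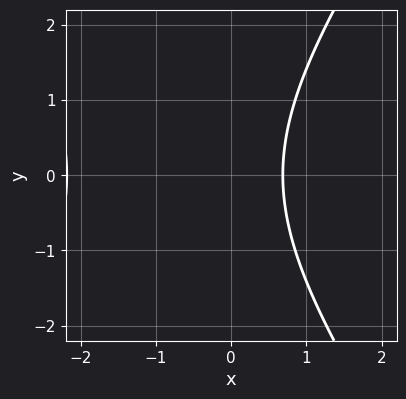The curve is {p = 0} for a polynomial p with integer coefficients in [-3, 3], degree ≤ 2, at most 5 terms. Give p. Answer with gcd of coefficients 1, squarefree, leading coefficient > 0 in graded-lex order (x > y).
2*x^2 - y^2 + 3*x - 3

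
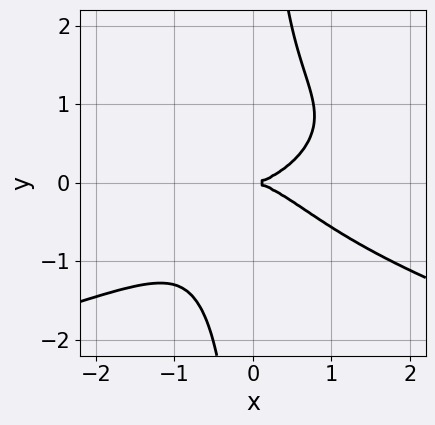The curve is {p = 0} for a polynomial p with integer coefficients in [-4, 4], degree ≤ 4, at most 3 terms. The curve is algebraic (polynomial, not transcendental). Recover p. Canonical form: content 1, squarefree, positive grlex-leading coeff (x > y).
2*x*y^3 + x^3 - 2*y^2

(a) Degree: no degree-3 curve has this shape, so deg p = 4.
(b) Reading off the gridlines: it crosses the x-axis at the gridline x = 0; it meets the y-axis at y = 0 (among the integer gridlines).
(c) Fitting integer coefficients to these (and the overall shape) gives p.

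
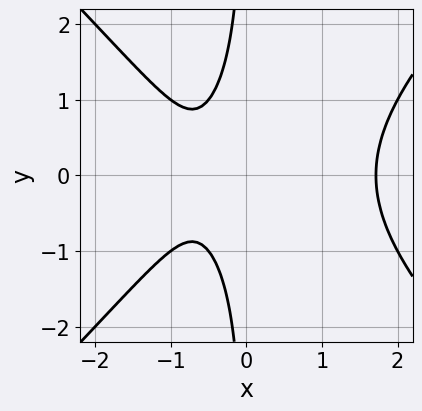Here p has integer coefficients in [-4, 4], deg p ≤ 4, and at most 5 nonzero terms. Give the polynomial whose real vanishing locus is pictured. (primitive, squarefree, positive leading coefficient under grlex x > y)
2*x^3 - 2*x*y^2 - x^2 - 3*x - 2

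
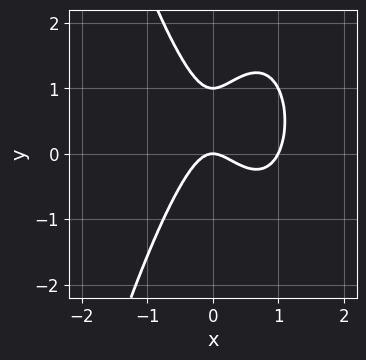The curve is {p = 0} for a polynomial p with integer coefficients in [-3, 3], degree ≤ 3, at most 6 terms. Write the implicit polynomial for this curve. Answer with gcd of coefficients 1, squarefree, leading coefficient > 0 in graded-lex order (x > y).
2*x^3 - 2*x^2 + y^2 - y

1. Degree: no degree-2 curve has this shape, so deg p = 3.
2. Observable constraints: the x-axis gridline crossings are at x ∈ {0, 1}; among the integer gridlines, it crosses the y-axis at y ∈ {0, 1}.
3. Together with the visible shape, these determine p as stated.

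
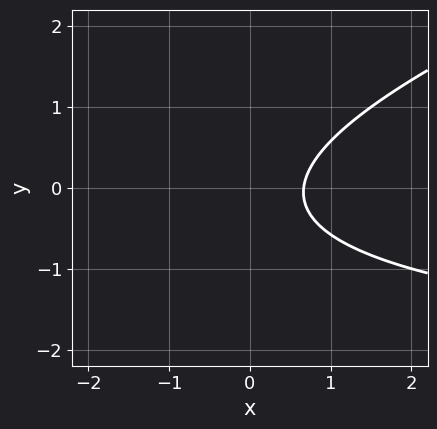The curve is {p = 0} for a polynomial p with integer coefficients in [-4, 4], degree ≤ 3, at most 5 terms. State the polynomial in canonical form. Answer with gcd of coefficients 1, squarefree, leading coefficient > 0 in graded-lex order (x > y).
x*y - 3*y^2 + 3*x - y - 2

(a) deg p = 2. The shape is more complex than any degree-1 curve.
(b) Reading off the gridlines: it misses every integer gridline on the y-axis.
(c) Assembling these constraints gives the stated polynomial.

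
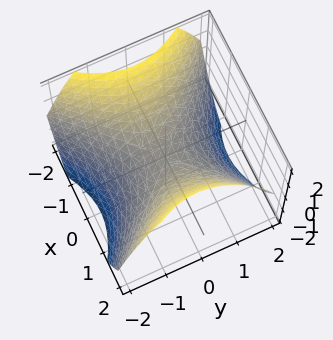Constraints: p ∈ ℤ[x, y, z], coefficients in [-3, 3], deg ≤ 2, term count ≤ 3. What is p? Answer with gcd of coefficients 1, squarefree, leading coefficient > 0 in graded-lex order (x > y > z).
(a) Degree: a saddle surface; a quadric, so deg p = 2.
(b) Symmetries: mirror symmetry y ↦ −y ⇒ only even powers of y; it's symmetric under x → −x, forcing even powers of x.
(c) Checking where it meets the axes: it meets the y-axis at y = 0 (among the integer gridlines); it meets the x-axis at x = 0 (among the integer gridlines); one z-axis crossing is at z = 0.
(d) Together with the visible shape, these determine p as stated.

2*x^2 - 2*y^2 - 3*z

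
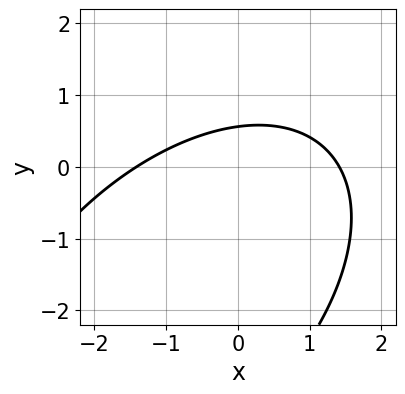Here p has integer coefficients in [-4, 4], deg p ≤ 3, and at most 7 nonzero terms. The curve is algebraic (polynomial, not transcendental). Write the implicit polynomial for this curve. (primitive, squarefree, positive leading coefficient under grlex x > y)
x^2 - x*y + y^2 + 3*y - 2

First, degree: a generic line meets the curve in up to 2 points, so deg p = 2.
Finally, putting this together gives p.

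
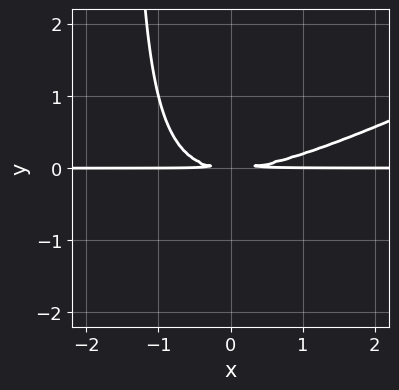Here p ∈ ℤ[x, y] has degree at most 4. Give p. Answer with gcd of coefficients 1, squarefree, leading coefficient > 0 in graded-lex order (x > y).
(a) deg p = 3.
(b) Checking where it meets the axes: every point of the x-axis in the box is on the curve.
(c) Fitting integer coefficients to these (and the overall shape) gives p.

x^2*y - 2*x*y^2 - 3*y^2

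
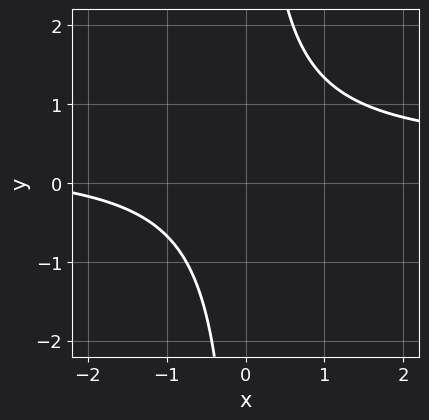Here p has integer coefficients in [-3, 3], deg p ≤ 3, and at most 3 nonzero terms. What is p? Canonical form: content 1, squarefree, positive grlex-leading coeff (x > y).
3*x*y - x - 3

(a) The degree is 2 — a generic line meets the curve in up to 2 points.
(b) Observable constraints: no x-intercept at any integer in the box; no y-intercept at any integer in the box.
(c) The integer polynomial consistent with all of this is the stated p.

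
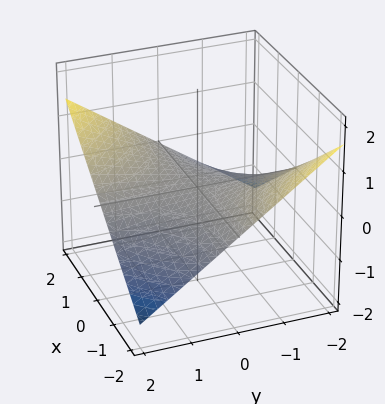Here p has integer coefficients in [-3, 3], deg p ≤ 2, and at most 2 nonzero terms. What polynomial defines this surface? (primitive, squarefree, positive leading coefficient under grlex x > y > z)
First, deg p = 2.
Then, against the integer gridlines: the visible y-axis segment lies entirely on the surface; it meets the z-axis at z = 0 (among the integer gridlines); every point of the x-axis in the box is on the surface.
Finally, fitting integer coefficients to these (and the overall shape) gives p.

x*y - 3*z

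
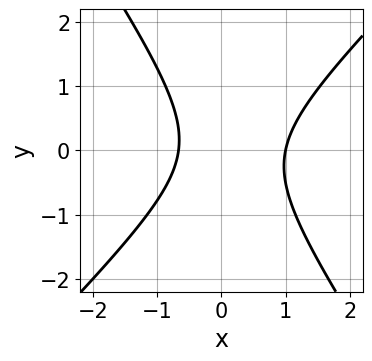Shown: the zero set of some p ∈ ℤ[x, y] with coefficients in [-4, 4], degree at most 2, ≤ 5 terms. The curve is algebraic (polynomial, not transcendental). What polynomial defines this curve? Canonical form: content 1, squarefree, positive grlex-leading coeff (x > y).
3*x^2 - x*y - 2*y^2 - x - 2

First, the degree is 2 — a generic line meets the curve in up to 2 points.
Next, reading off the gridlines: one x-axis crossing is at x = 1; it misses every integer gridline on the y-axis.
Finally, putting this together gives p.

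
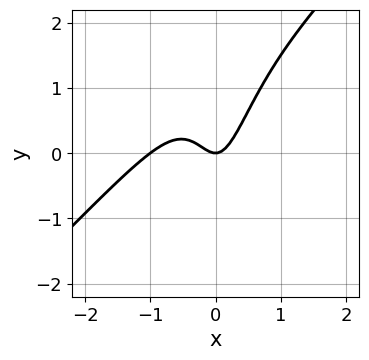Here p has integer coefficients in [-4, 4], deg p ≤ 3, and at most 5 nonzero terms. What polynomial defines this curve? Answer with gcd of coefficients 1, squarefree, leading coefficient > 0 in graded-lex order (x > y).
(a) The degree is 3 — a generic line meets the curve in up to 3 points.
(b) Observable constraints: the x-axis gridline crossings are at x ∈ {-1, 0}; one y-axis crossing is at y = 0.
(c) The integer polynomial consistent with all of this is the stated p.

3*x^3 - 3*x^2*y + 3*x^2 - y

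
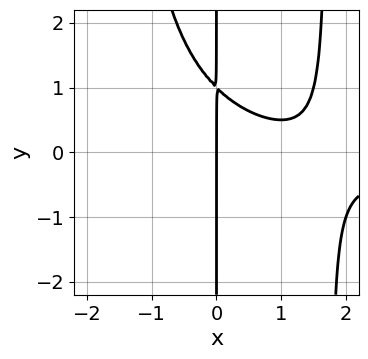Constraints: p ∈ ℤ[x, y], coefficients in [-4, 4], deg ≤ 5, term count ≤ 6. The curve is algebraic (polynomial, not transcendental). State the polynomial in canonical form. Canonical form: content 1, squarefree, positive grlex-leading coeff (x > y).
x^3*y + x^3 - 3*x^2 - 3*x*y + 3*x

First, the degree is 4 — the shape is more complex than any degree-3 curve.
Then, observable constraints: the visible y-axis segment lies entirely on the curve; one x-axis crossing is at x = 0.
Finally, solving for integer coefficients yields p as stated.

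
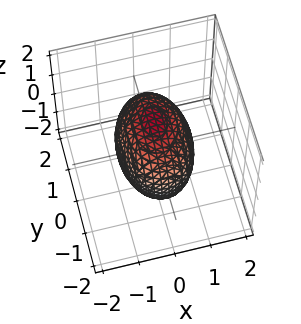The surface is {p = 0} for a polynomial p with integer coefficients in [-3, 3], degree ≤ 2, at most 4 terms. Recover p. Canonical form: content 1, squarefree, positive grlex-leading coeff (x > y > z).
2*x^2 + y^2 + z^2 - 2

(a) Degree: a closed, bounded, convex surface; a quadric, so deg p = 2.
(b) Symmetries: mirror symmetry x ↦ −x ⇒ only even powers of x; mirror symmetry z ↦ −z ⇒ only even powers of z; it's symmetric under y → −y, forcing even powers of y.
(c) From the visible intercepts: the x-axis gridline crossings are at x ∈ {-1, 1}.
(d) These observations pin down the coefficients.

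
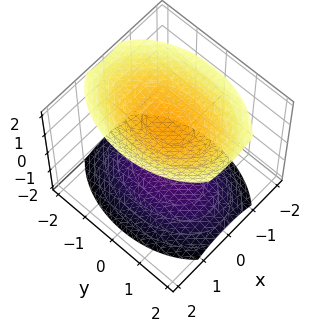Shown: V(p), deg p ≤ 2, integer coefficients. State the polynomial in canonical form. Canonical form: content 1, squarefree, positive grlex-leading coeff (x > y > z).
2*x^2 + y^2 - 2*z^2 + 3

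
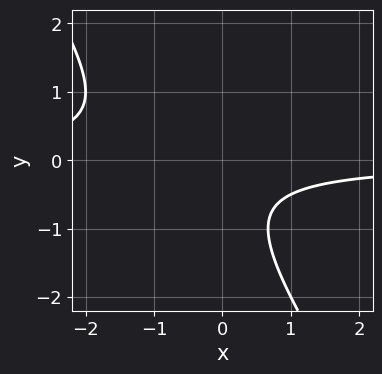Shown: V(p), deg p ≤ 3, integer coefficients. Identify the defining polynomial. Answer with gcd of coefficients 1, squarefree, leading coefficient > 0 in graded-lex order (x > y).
Degree: a generic line meets the curve in up to 2 points, so deg p = 2.
Observable constraints: no x-intercept at any integer in the box; the curve avoids every integer y-axis point in the box.
Assembling these constraints gives the stated polynomial.

3*x*y + 2*y^2 + 2*y + 2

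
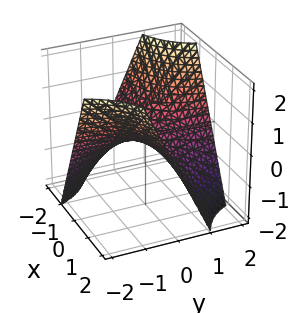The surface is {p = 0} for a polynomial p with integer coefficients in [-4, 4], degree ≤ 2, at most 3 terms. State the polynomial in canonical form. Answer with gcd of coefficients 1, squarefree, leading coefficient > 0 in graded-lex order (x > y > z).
x*y + z

1. deg p = 2.
2. Checking where it meets the axes: it crosses the z-axis at the gridline z = 0; the visible x-axis segment lies entirely on the surface.
3. These observations pin down the coefficients.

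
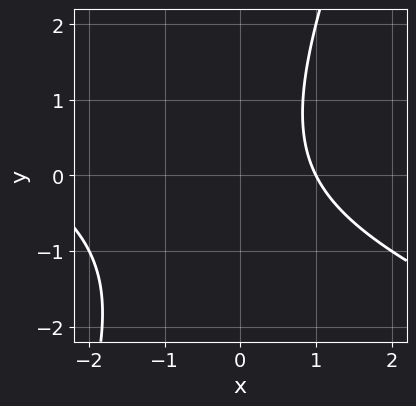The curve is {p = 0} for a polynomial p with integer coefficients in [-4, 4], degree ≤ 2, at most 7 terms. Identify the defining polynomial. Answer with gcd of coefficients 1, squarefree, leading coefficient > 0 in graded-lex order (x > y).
x^2 + 2*x*y - y^2 + 2*x - 3

(a) deg p = 2.
(b) From the axis intercepts and sections: the curve avoids every integer y-axis point in the box; it crosses the x-axis at the gridline x = 1.
(c) Assembling these constraints gives the stated polynomial.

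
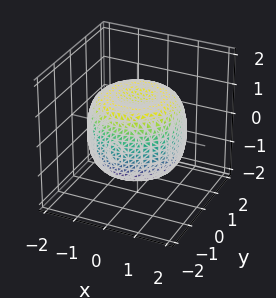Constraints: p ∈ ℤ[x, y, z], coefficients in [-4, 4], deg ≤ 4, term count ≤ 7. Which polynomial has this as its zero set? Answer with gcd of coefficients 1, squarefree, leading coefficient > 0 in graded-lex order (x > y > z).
2*x^4 + 4*x^2*y^2 + 2*y^4 - 3*x^2 - 3*y^2 + 3*z^2 - 3

(a) Degree: a generic line meets the surface in up to 4 points, so deg p = 4.
(b) Symmetry: every cross-section ⟂ z is a circle, so x, y appear only via x² + y².
(c) From the visible intercepts: a circular section at z = 1 has radius between 1 and 2; the z-axis gridline crossings are at z ∈ {-1, 1}.
(d) Matching integer coefficients to the picture gives p.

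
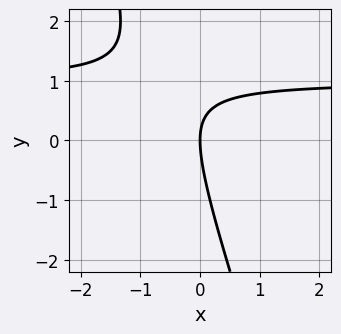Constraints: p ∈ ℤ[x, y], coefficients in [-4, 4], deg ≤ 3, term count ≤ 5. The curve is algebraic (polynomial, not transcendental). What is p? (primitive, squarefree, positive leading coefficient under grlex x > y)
3*x*y + y^2 - 3*x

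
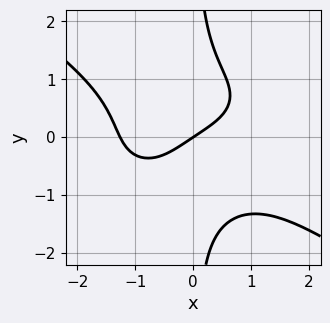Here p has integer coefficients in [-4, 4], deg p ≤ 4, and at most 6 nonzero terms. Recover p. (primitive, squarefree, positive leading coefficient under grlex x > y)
x^4 + 3*x*y^3 + 2*x - 3*y

Degree: a generic line meets the curve in up to 4 points, so deg p = 4.
Against the integer gridlines: one x-axis crossing is at x = 0; one y-axis crossing is at y = 0.
Solving for integer coefficients yields p as stated.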